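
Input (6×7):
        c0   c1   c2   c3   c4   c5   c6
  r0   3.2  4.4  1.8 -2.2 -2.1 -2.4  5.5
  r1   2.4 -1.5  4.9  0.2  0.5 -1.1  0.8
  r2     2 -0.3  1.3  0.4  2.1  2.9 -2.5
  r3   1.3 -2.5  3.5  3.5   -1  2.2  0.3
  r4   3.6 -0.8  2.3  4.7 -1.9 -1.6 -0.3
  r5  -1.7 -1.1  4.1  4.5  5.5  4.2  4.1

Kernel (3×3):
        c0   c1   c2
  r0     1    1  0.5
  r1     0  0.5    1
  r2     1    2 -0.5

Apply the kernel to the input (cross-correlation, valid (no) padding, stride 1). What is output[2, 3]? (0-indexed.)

7.35

The receptive field on the input at this output position is [0.4 2.1 2.9 / 3.5 -1 2.2 / 4.7 -1.9 -1.6]. Elementwise product with the kernel and sum: 0.4·1 + 2.1·1 + 2.9·0.5 + -1·0.5 + 2.2·1 + 4.7·1 + -1.9·2 + -1.6·-0.5.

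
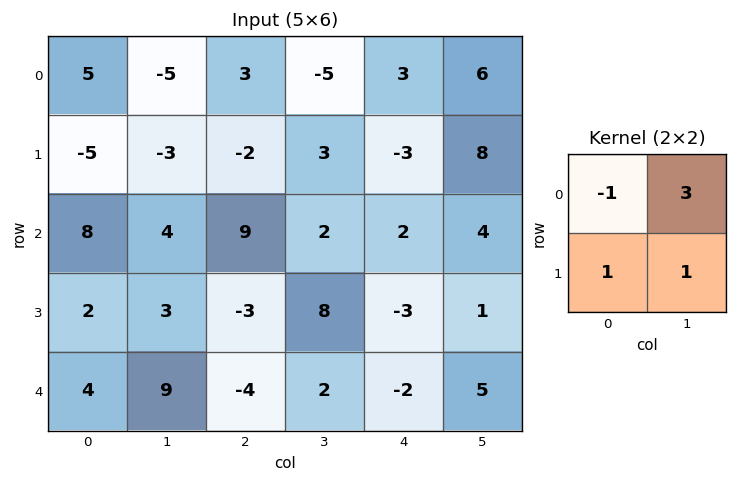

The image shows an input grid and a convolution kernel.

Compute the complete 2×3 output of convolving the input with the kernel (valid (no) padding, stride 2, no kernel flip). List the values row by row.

Output[0,0]: The receptive field on the input at this output position is [5 -5 / -5 -3]. Elementwise product with the kernel and sum: 5·-1 + -5·3 + -5·1 + -3·1.
Output[0,1]: The receptive field on the input at this output position is [3 -5 / -2 3]. Elementwise product with the kernel and sum: 3·-1 + -5·3 + -2·1 + 3·1.

-28 -17 20
9 2 8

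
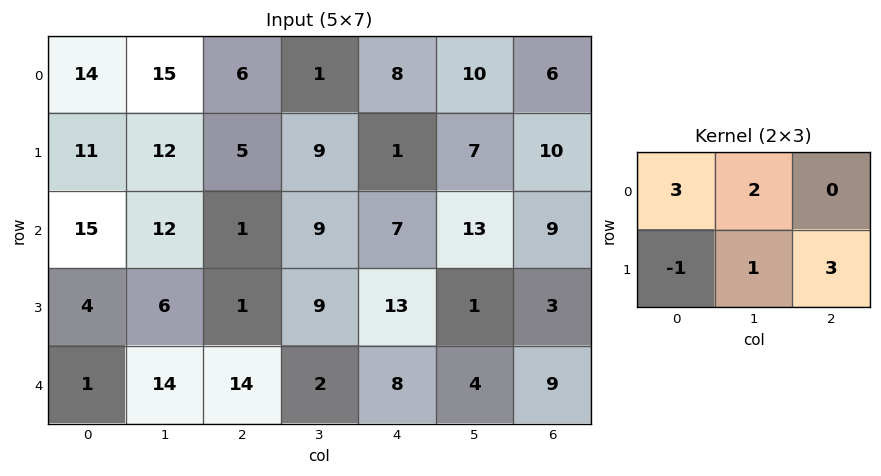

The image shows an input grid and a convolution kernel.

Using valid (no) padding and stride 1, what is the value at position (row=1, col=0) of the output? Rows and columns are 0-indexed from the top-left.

57

The receptive field on the input at this output position is [11 12 5 / 15 12 1]. Elementwise product with the kernel and sum: 11·3 + 12·2 + 15·-1 + 12·1 + 1·3.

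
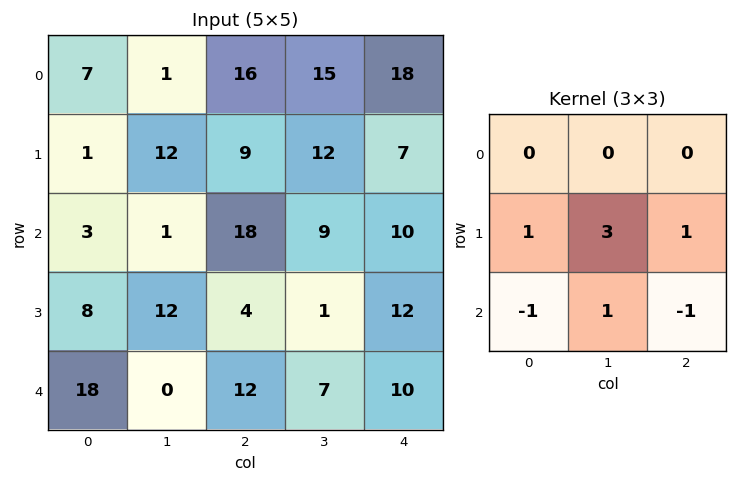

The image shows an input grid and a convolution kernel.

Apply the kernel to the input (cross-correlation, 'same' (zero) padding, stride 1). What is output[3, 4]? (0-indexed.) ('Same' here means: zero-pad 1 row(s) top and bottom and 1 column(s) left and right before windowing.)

The receptive field on the zero-padded input at this output position is [9 10 0 / 1 12 0 / 7 10 0]. Elementwise product with the kernel and sum: 1·1 + 12·3 + 0·1 + 7·-1 + 10·1 + 0·-1.

40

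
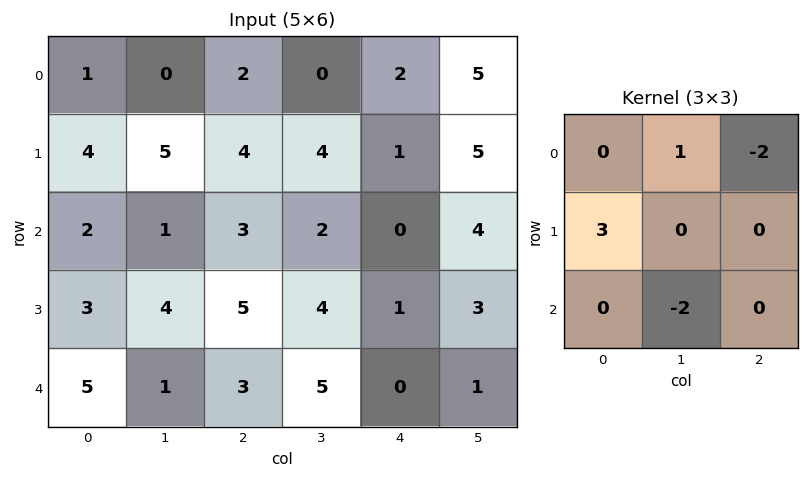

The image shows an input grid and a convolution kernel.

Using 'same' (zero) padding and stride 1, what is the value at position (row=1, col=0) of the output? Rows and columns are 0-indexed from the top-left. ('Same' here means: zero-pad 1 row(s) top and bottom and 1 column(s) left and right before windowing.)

-3

The receptive field on the zero-padded input at this output position is [0 1 0 / 0 4 5 / 0 2 1]. Elementwise product with the kernel and sum: 1·1 + 0·-2 + 0·3 + 2·-2.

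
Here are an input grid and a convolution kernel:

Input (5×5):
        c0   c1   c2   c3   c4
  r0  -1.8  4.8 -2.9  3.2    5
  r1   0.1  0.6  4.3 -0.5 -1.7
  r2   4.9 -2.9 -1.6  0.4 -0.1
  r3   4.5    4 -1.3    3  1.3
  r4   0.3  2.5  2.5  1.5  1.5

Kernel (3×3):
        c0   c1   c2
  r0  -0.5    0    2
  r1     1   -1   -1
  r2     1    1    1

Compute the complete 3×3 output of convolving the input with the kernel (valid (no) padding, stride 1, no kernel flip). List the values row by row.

-9.3 -3.3 16.65
25.15 2.7 -4.45
1.45 11.05 0.5

Output[0,0]: The receptive field on the input at this output position is [-1.8 4.8 -2.9 / 0.1 0.6 4.3 / 4.9 -2.9 -1.6]. Elementwise product with the kernel and sum: -1.8·-0.5 + -2.9·2 + 0.1·1 + 0.6·-1 + 4.3·-1 + 4.9·1 + -2.9·1 + -1.6·1.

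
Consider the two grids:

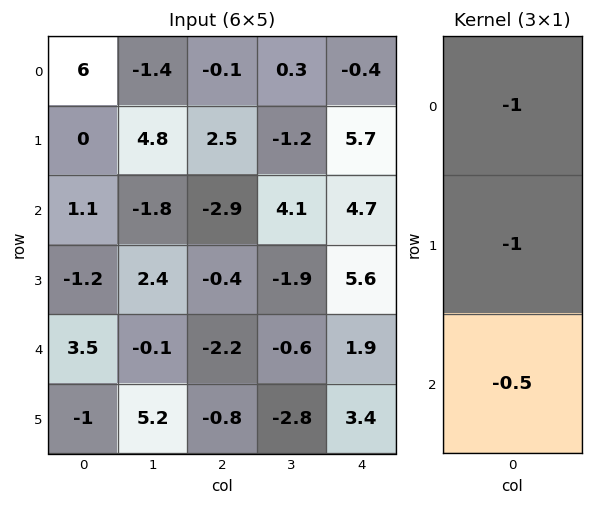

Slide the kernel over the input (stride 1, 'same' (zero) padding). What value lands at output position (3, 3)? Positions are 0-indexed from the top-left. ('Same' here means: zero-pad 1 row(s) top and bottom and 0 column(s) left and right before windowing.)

-1.9

The receptive field on the zero-padded input at this output position is [4.1 / -1.9 / -0.6]. Elementwise product with the kernel and sum: 4.1·-1 + -1.9·-1 + -0.6·-0.5.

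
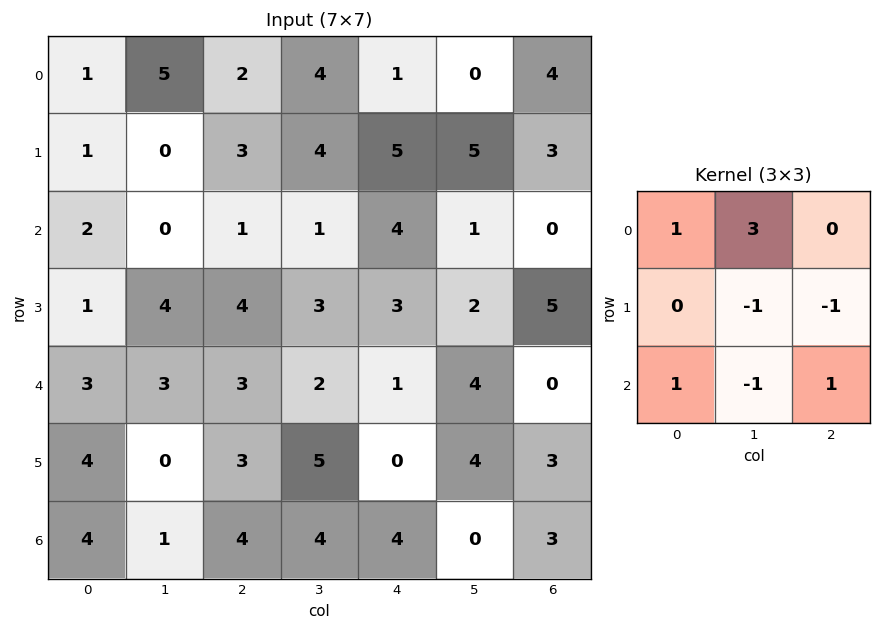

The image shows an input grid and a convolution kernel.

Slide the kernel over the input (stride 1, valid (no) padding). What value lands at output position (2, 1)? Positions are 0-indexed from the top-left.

-2

The receptive field on the input at this output position is [0 1 1 / 4 4 3 / 3 3 2]. Elementwise product with the kernel and sum: 0·1 + 1·3 + 4·-1 + 3·-1 + 3·1 + 3·-1 + 2·1.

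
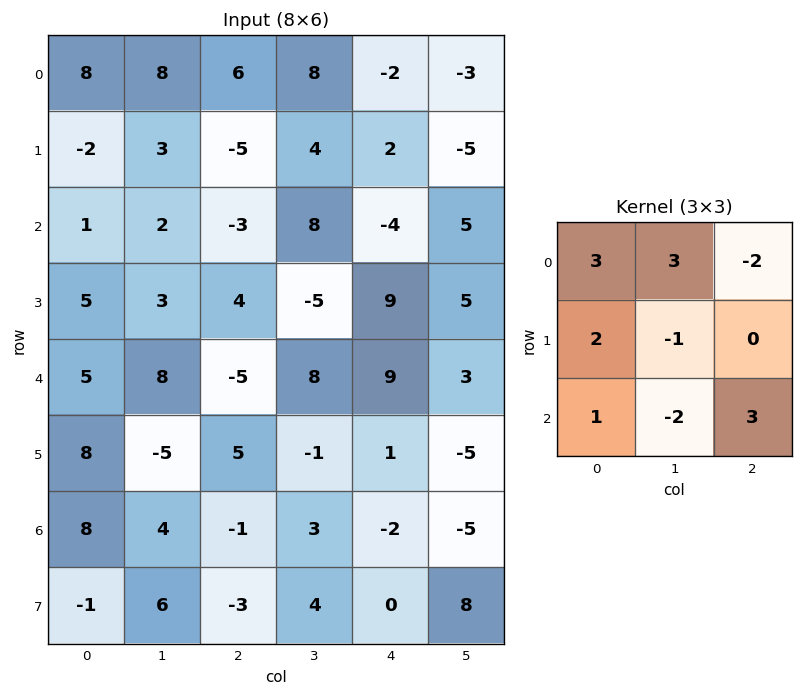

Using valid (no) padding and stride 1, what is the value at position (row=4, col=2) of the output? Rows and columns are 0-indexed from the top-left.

The receptive field on the input at this output position is [-5 8 9 / 5 -1 1 / -1 3 -2]. Elementwise product with the kernel and sum: -5·3 + 8·3 + 9·-2 + 5·2 + -1·-1 + -1·1 + 3·-2 + -2·3.

-11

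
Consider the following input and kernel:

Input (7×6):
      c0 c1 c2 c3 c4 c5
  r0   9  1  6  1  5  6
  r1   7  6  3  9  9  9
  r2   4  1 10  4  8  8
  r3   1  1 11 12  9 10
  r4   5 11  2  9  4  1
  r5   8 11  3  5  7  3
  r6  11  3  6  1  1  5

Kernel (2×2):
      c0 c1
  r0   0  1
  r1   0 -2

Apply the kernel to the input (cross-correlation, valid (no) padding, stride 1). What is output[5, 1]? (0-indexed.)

-9

The receptive field on the input at this output position is [11 3 / 3 6]. Elementwise product with the kernel and sum: 3·1 + 6·-2.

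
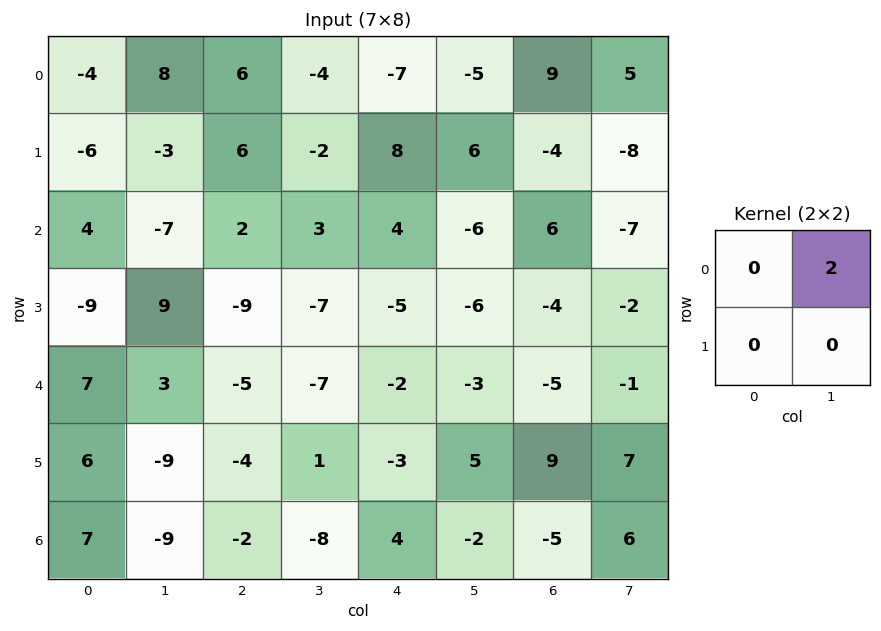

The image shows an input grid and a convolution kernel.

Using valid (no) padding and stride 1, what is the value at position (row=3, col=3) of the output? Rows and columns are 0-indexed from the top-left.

-10

The receptive field on the input at this output position is [-7 -5 / -7 -2]. Elementwise product with the kernel and sum: -5·2.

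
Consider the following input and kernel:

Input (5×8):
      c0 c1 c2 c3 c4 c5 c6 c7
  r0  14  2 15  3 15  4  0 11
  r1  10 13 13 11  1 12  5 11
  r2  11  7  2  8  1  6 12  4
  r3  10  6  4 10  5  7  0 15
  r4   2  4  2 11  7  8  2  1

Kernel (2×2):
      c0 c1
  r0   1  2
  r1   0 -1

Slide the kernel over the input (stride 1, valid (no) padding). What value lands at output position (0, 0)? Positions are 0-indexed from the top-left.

5

The receptive field on the input at this output position is [14 2 / 10 13]. Elementwise product with the kernel and sum: 14·1 + 2·2 + 13·-1.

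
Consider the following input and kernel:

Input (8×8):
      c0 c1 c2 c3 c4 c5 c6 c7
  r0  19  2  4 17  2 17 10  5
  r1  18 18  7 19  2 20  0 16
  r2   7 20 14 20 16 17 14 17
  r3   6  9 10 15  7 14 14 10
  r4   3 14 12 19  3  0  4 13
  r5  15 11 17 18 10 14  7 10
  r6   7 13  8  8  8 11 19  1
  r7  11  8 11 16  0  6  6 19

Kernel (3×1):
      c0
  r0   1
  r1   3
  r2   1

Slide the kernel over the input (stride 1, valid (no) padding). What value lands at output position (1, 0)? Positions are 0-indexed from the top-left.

The receptive field on the input at this output position is [18 / 7 / 6]. Elementwise product with the kernel and sum: 18·1 + 7·3 + 6·1.

45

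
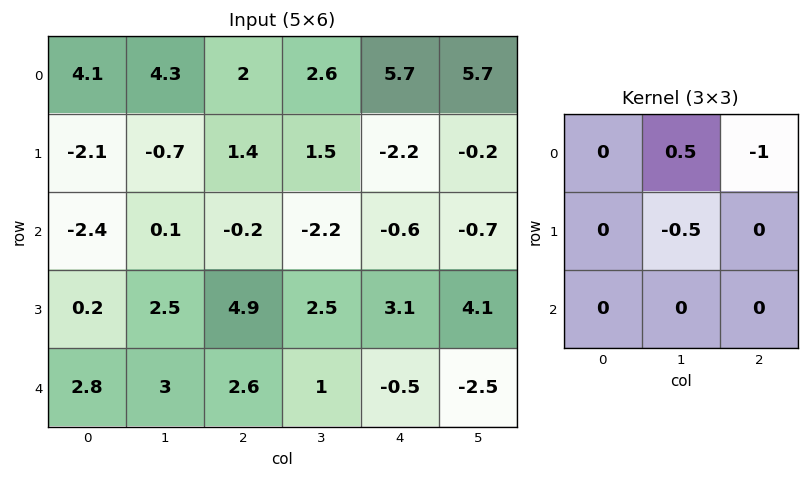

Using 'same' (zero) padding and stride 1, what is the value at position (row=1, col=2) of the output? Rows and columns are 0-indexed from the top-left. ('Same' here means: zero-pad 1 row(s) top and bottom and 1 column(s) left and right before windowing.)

-2.3

The receptive field on the zero-padded input at this output position is [4.3 2 2.6 / -0.7 1.4 1.5 / 0.1 -0.2 -2.2]. Elementwise product with the kernel and sum: 2·0.5 + 2.6·-1 + 1.4·-0.5.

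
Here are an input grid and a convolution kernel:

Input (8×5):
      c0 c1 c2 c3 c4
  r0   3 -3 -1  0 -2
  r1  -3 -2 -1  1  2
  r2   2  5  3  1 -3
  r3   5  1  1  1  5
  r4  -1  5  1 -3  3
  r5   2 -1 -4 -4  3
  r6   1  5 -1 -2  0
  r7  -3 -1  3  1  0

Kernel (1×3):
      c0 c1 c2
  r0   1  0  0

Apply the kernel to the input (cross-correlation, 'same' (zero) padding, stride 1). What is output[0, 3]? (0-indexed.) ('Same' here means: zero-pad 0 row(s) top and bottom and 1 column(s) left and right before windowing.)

The receptive field on the zero-padded input at this output position is [-1 0 -2]. Elementwise product with the kernel and sum: -1·1.

-1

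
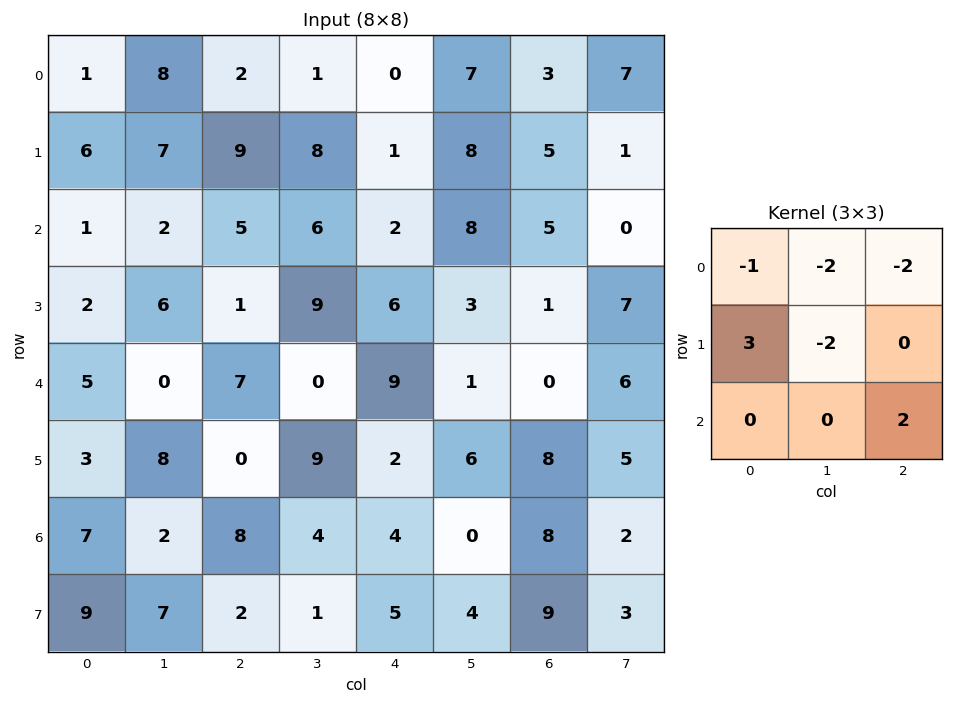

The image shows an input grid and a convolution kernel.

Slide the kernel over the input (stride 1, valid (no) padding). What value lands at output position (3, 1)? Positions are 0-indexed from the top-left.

The receptive field on the input at this output position is [6 1 9 / 0 7 0 / 8 0 9]. Elementwise product with the kernel and sum: 6·-1 + 1·-2 + 9·-2 + 0·3 + 7·-2 + 9·2.

-22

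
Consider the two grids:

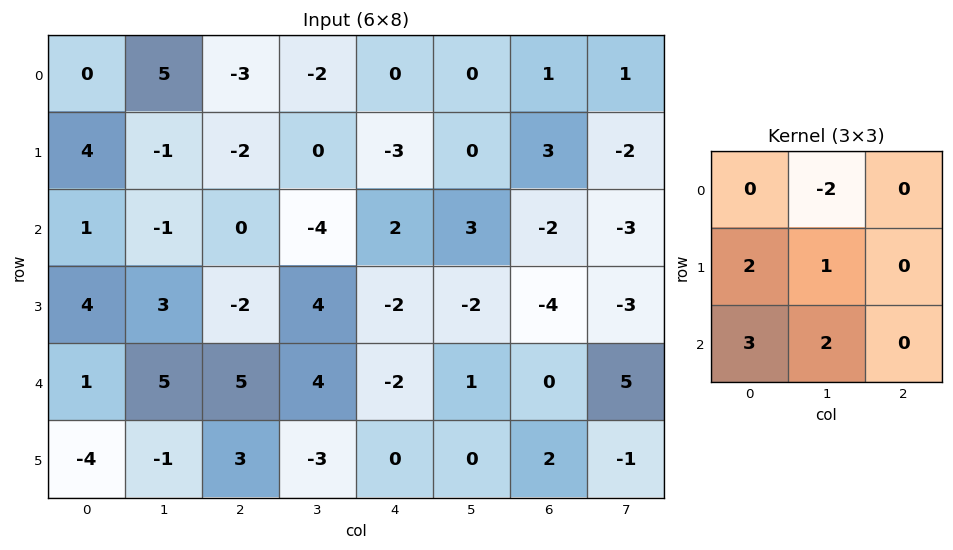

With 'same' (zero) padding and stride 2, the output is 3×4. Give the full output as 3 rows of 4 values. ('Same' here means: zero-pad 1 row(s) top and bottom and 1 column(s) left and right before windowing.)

Output[0,0]: The receptive field on the zero-padded input at this output position is [0 0 0 / 0 0 5 / 0 4 -1]. Elementwise product with the kernel and sum: 0·-2 + 0·2 + 0·1 + 0·3 + 4·2.

8 0 -10 7
1 7 8 -16
-15 22 1 14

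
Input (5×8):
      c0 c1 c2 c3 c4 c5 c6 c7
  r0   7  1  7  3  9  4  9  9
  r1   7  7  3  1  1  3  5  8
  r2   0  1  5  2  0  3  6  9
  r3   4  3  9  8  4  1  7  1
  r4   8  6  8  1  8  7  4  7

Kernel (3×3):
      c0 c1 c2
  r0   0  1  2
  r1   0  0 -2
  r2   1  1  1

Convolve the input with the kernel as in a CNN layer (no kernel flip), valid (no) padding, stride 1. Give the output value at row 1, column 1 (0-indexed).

The receptive field on the input at this output position is [7 3 1 / 1 5 2 / 3 9 8]. Elementwise product with the kernel and sum: 3·1 + 1·2 + 2·-2 + 3·1 + 9·1 + 8·1.

21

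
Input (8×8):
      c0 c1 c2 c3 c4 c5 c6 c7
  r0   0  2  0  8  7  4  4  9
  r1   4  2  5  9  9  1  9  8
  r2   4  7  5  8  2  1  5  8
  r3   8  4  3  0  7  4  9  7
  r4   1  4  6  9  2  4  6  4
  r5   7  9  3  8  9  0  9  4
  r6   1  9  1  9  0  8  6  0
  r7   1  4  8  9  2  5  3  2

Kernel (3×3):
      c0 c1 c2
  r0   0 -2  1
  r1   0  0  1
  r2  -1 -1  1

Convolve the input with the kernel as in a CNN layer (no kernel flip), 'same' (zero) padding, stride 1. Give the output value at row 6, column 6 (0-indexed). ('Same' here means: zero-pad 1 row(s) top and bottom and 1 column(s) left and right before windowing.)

-20

The receptive field on the zero-padded input at this output position is [0 9 4 / 8 6 0 / 5 3 2]. Elementwise product with the kernel and sum: 9·-2 + 4·1 + 0·1 + 5·-1 + 3·-1 + 2·1.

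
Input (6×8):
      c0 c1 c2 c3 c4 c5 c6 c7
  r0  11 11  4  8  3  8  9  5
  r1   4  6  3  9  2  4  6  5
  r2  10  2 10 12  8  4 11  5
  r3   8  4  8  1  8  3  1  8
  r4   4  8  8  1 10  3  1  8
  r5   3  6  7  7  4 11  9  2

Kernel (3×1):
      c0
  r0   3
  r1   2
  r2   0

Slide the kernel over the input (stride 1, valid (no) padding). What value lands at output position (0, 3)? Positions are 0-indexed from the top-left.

42

The receptive field on the input at this output position is [8 / 9 / 12]. Elementwise product with the kernel and sum: 8·3 + 9·2.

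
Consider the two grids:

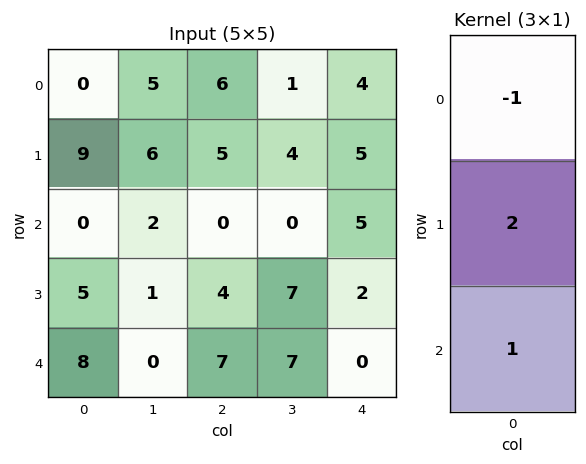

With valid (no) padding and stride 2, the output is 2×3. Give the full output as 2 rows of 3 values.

Output[0,0]: The receptive field on the input at this output position is [0 / 9 / 0]. Elementwise product with the kernel and sum: 0·-1 + 9·2 + 0·1.

18 4 11
18 15 -1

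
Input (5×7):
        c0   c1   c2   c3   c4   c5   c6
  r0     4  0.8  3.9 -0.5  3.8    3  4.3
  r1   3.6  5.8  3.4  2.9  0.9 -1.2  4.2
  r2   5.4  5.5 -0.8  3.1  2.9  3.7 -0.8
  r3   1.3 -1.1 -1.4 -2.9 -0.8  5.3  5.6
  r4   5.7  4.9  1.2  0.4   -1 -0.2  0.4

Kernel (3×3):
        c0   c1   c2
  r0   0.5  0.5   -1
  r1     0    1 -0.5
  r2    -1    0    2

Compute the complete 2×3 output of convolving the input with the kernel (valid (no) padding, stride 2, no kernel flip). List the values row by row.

-4.4 6.95 -8.7
2.55 -7.45 8.4

Output[0,0]: The receptive field on the input at this output position is [4 0.8 3.9 / 3.6 5.8 3.4 / 5.4 5.5 -0.8]. Elementwise product with the kernel and sum: 4·0.5 + 0.8·0.5 + 3.9·-1 + 5.8·1 + 3.4·-0.5 + 5.4·-1 + -0.8·2.
Output[0,1]: The receptive field on the input at this output position is [3.9 -0.5 3.8 / 3.4 2.9 0.9 / -0.8 3.1 2.9]. Elementwise product with the kernel and sum: 3.9·0.5 + -0.5·0.5 + 3.8·-1 + 2.9·1 + 0.9·-0.5 + -0.8·-1 + 2.9·2.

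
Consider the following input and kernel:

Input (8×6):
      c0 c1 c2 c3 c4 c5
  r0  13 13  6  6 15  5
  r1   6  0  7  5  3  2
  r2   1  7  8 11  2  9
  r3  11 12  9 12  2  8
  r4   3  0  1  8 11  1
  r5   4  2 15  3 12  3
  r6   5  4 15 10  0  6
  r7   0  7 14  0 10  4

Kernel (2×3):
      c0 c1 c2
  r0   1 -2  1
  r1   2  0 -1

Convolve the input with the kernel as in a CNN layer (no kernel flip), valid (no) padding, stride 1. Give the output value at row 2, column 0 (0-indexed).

The receptive field on the input at this output position is [1 7 8 / 11 12 9]. Elementwise product with the kernel and sum: 1·1 + 7·-2 + 8·1 + 11·2 + 9·-1.

8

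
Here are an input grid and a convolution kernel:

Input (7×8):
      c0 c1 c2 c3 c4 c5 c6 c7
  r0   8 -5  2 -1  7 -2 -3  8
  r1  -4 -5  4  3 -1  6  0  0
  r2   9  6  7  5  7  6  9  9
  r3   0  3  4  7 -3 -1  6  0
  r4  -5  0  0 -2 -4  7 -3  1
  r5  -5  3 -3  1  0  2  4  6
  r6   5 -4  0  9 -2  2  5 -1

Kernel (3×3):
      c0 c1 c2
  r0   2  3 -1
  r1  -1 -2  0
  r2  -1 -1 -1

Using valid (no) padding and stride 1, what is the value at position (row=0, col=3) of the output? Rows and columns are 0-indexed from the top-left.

2

The receptive field on the input at this output position is [-1 7 -2 / 3 -1 6 / 5 7 6]. Elementwise product with the kernel and sum: -1·2 + 7·3 + -2·-1 + 3·-1 + -1·-2 + 5·-1 + 7·-1 + 6·-1.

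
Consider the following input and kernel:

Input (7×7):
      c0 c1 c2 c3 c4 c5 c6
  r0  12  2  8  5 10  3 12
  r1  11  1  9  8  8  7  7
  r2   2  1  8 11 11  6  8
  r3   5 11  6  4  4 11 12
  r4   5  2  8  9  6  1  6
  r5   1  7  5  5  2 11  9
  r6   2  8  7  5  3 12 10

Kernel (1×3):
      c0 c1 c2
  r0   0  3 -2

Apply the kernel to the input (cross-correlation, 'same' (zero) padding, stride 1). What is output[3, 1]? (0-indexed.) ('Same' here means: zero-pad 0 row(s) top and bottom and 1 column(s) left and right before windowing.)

The receptive field on the zero-padded input at this output position is [5 11 6]. Elementwise product with the kernel and sum: 11·3 + 6·-2.

21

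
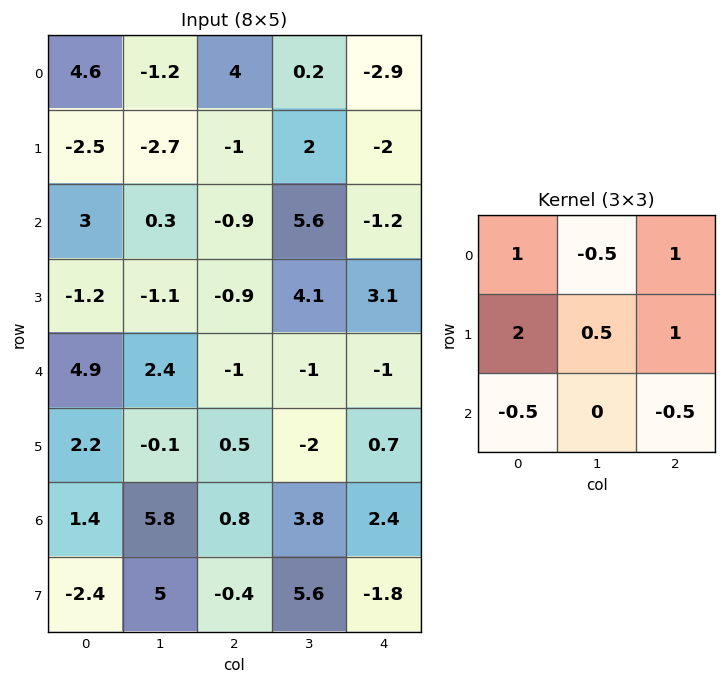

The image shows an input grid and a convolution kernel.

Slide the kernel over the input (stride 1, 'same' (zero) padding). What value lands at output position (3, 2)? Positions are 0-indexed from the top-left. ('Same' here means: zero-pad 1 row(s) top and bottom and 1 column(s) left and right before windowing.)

The receptive field on the zero-padded input at this output position is [0.3 -0.9 5.6 / -1.1 -0.9 4.1 / 2.4 -1 -1]. Elementwise product with the kernel and sum: 0.3·1 + -0.9·-0.5 + 5.6·1 + -1.1·2 + -0.9·0.5 + 4.1·1 + 2.4·-0.5 + -1·-0.5.

7.1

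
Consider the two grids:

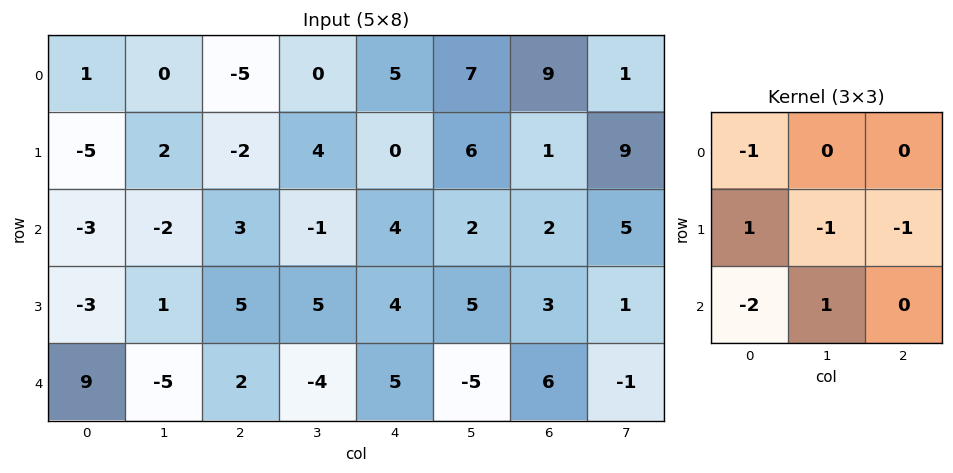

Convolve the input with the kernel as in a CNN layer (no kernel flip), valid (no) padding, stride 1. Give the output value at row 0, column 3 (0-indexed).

The receptive field on the input at this output position is [0 5 7 / 4 0 6 / -1 4 2]. Elementwise product with the kernel and sum: 0·-1 + 4·1 + 0·-1 + 6·-1 + -1·-2 + 4·1.

4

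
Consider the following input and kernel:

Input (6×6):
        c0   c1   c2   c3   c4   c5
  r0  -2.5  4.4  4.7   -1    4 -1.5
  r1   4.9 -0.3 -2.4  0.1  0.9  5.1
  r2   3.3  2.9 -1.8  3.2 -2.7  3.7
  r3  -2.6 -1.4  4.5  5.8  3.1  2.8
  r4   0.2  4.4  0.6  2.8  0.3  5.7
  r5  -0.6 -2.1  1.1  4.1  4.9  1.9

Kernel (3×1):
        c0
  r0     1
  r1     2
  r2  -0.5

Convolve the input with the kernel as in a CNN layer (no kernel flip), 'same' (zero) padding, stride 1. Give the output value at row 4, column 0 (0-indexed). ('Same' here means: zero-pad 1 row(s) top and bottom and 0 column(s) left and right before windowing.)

The receptive field on the zero-padded input at this output position is [-2.6 / 0.2 / -0.6]. Elementwise product with the kernel and sum: -2.6·1 + 0.2·2 + -0.6·-0.5.

-1.9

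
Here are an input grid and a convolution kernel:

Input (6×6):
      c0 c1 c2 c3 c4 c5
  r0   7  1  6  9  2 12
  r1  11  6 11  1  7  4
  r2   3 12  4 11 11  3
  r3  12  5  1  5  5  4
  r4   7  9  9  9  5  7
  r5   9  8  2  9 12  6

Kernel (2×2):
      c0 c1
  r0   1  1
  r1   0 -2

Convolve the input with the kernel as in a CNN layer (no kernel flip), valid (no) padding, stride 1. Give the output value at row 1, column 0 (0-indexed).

-7

The receptive field on the input at this output position is [11 6 / 3 12]. Elementwise product with the kernel and sum: 11·1 + 6·1 + 12·-2.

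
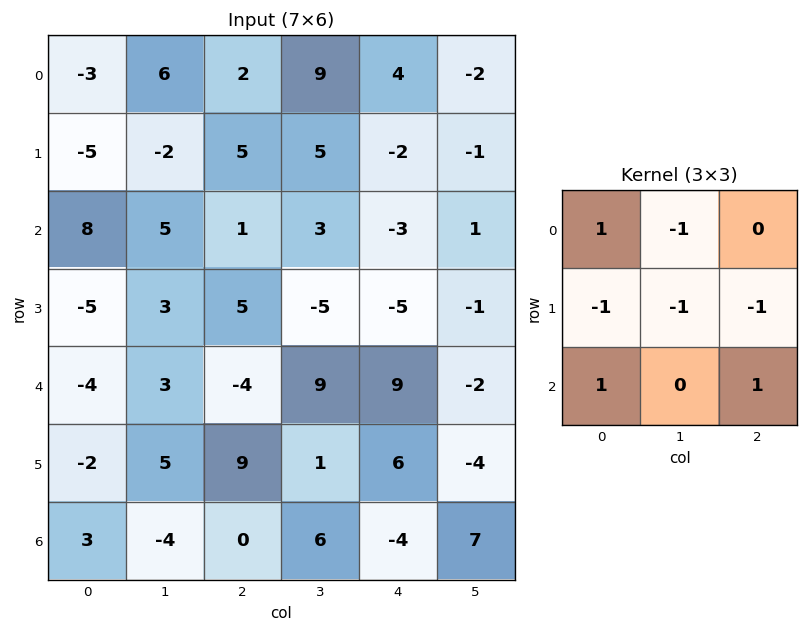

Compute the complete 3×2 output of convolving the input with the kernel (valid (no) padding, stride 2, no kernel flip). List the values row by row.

2 -17
-8 8
-16 -33

Output[0,0]: The receptive field on the input at this output position is [-3 6 2 / -5 -2 5 / 8 5 1]. Elementwise product with the kernel and sum: -3·1 + 6·-1 + -5·-1 + -2·-1 + 5·-1 + 8·1 + 1·1.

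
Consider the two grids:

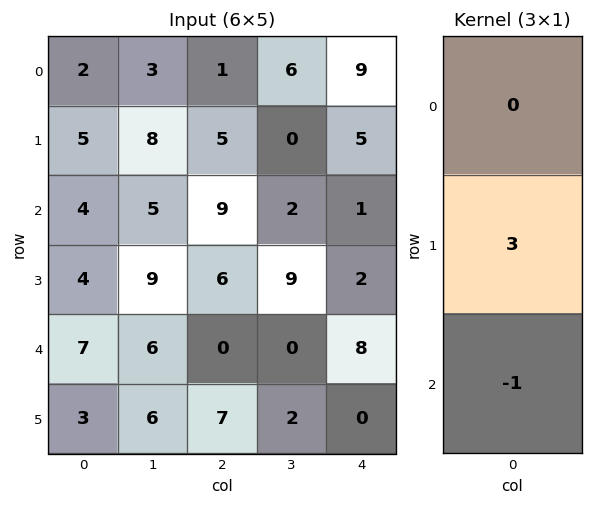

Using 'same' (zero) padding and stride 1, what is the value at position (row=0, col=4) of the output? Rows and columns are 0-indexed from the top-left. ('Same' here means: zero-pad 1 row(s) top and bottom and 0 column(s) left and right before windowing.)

The receptive field on the zero-padded input at this output position is [0 / 9 / 5]. Elementwise product with the kernel and sum: 9·3 + 5·-1.

22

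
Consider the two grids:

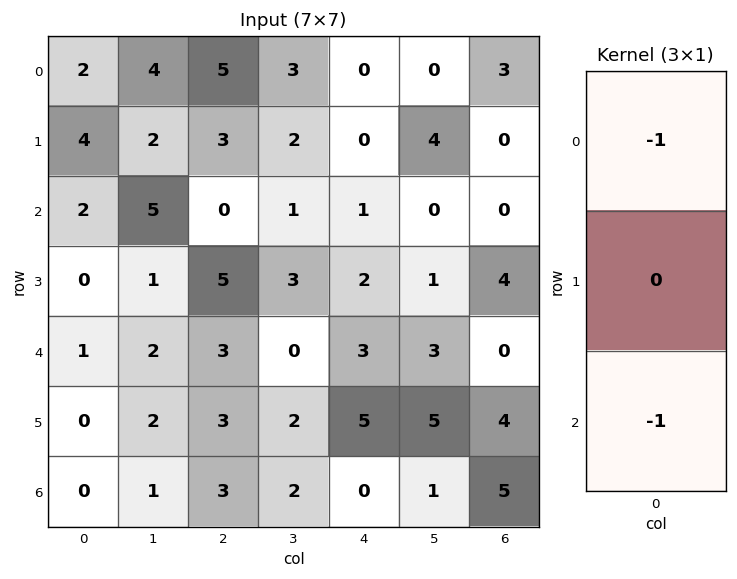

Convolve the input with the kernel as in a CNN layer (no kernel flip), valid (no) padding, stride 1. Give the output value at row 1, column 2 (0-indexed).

-8

The receptive field on the input at this output position is [3 / 0 / 5]. Elementwise product with the kernel and sum: 3·-1 + 5·-1.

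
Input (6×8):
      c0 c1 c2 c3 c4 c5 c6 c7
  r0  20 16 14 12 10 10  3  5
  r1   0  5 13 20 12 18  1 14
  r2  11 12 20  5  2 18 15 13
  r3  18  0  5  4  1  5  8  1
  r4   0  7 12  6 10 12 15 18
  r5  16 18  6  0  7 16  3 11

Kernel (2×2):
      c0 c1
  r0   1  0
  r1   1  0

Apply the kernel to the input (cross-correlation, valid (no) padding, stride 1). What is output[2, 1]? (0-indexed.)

The receptive field on the input at this output position is [12 20 / 0 5]. Elementwise product with the kernel and sum: 12·1 + 0·1.

12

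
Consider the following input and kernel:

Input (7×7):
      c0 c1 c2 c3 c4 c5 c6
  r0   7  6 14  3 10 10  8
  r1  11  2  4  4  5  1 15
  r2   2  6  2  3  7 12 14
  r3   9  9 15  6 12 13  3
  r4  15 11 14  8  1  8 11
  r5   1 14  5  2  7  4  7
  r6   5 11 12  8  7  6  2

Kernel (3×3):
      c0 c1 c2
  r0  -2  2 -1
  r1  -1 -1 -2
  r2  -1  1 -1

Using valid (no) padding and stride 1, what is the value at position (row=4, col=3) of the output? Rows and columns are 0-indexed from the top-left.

-46

The receptive field on the input at this output position is [8 1 8 / 2 7 4 / 8 7 6]. Elementwise product with the kernel and sum: 8·-2 + 1·2 + 8·-1 + 2·-1 + 7·-1 + 4·-2 + 8·-1 + 7·1 + 6·-1.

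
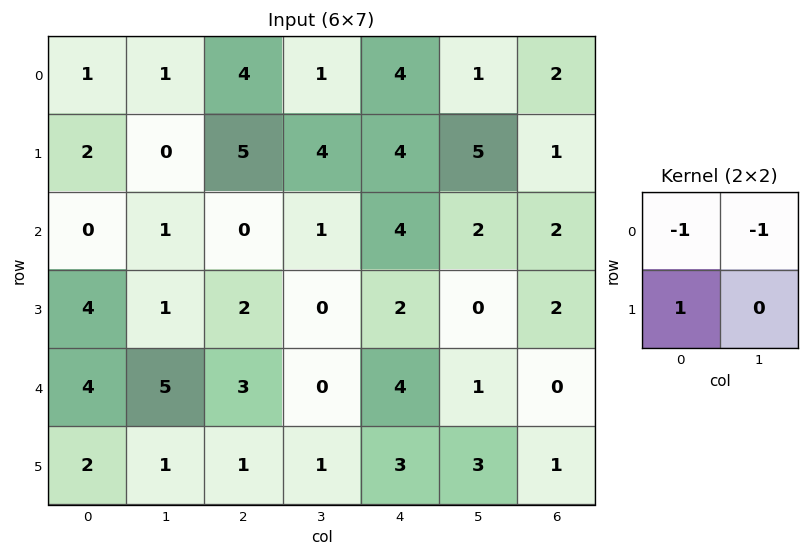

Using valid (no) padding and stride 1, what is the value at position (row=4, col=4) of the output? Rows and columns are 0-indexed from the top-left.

The receptive field on the input at this output position is [4 1 / 3 3]. Elementwise product with the kernel and sum: 4·-1 + 1·-1 + 3·1.

-2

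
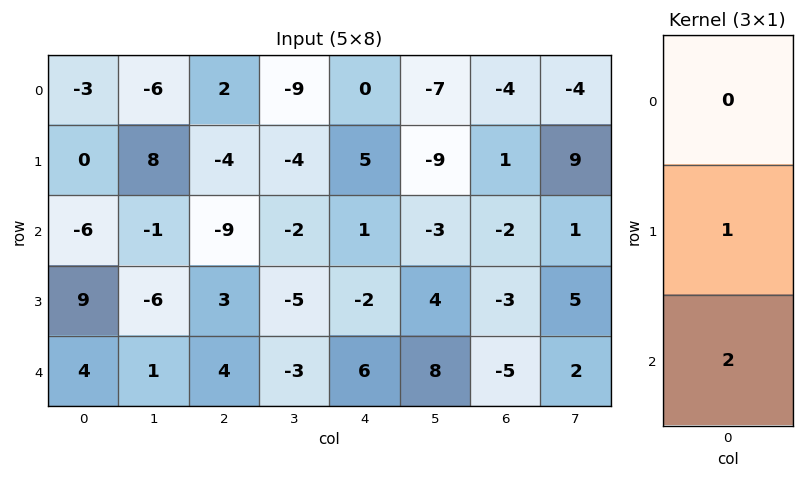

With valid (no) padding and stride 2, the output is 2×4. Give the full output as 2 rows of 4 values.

Output[0,0]: The receptive field on the input at this output position is [-3 / 0 / -6]. Elementwise product with the kernel and sum: 0·1 + -6·2.
Output[0,1]: The receptive field on the input at this output position is [2 / -4 / -9]. Elementwise product with the kernel and sum: -4·1 + -9·2.

-12 -22 7 -3
17 11 10 -13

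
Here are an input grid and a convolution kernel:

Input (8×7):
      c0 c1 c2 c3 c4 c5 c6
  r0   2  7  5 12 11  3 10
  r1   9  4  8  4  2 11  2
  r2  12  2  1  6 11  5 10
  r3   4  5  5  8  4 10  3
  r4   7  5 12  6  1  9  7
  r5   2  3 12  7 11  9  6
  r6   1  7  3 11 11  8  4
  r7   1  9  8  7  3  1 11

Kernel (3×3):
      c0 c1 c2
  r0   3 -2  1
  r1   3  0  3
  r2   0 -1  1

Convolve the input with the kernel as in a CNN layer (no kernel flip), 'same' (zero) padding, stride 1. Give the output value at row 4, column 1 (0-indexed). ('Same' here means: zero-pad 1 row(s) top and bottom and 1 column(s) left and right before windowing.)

73

The receptive field on the zero-padded input at this output position is [4 5 5 / 7 5 12 / 2 3 12]. Elementwise product with the kernel and sum: 4·3 + 5·-2 + 5·1 + 7·3 + 12·3 + 3·-1 + 12·1.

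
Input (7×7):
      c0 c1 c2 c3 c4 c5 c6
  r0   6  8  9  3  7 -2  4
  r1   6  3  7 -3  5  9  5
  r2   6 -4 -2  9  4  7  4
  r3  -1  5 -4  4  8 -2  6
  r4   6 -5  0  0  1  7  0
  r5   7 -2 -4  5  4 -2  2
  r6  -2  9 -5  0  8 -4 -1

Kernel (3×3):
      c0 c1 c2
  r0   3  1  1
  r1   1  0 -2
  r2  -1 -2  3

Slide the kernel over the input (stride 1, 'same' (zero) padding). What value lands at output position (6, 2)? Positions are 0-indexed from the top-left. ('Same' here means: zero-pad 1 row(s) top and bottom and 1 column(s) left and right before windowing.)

The receptive field on the zero-padded input at this output position is [-2 -4 5 / 9 -5 0 / 0 0 0]. Elementwise product with the kernel and sum: -2·3 + -4·1 + 5·1 + 9·1 + 0·-2 + 0·-1 + 0·-2 + 0·3.

4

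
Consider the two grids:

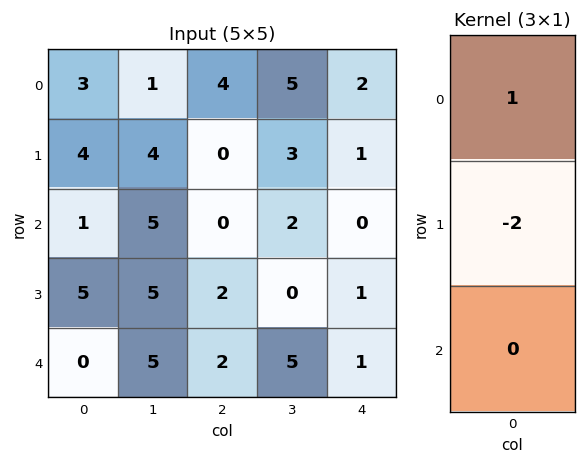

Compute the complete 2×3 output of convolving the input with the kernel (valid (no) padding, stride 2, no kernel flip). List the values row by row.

-5 4 0
-9 -4 -2

Output[0,0]: The receptive field on the input at this output position is [3 / 4 / 1]. Elementwise product with the kernel and sum: 3·1 + 4·-2.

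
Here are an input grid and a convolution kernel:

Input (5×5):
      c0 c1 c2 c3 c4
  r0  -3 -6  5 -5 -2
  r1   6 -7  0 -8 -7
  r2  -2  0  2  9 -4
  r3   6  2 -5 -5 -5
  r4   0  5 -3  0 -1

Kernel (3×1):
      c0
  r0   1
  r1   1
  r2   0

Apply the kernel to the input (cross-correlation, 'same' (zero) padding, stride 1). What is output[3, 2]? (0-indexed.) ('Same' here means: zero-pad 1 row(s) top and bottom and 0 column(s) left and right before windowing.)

-3

The receptive field on the zero-padded input at this output position is [2 / -5 / -3]. Elementwise product with the kernel and sum: 2·1 + -5·1.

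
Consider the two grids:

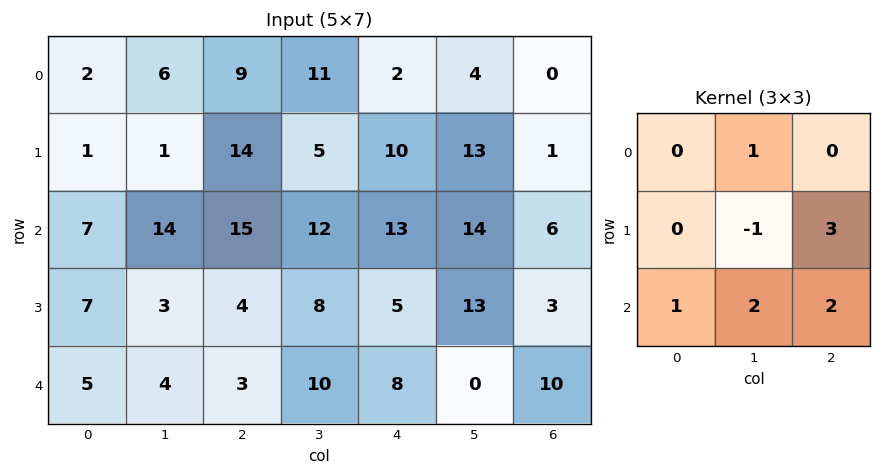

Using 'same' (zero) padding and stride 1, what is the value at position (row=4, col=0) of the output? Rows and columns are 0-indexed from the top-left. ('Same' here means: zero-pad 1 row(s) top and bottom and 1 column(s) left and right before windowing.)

14

The receptive field on the zero-padded input at this output position is [0 7 3 / 0 5 4 / 0 0 0]. Elementwise product with the kernel and sum: 7·1 + 5·-1 + 4·3 + 0·1 + 0·2 + 0·2.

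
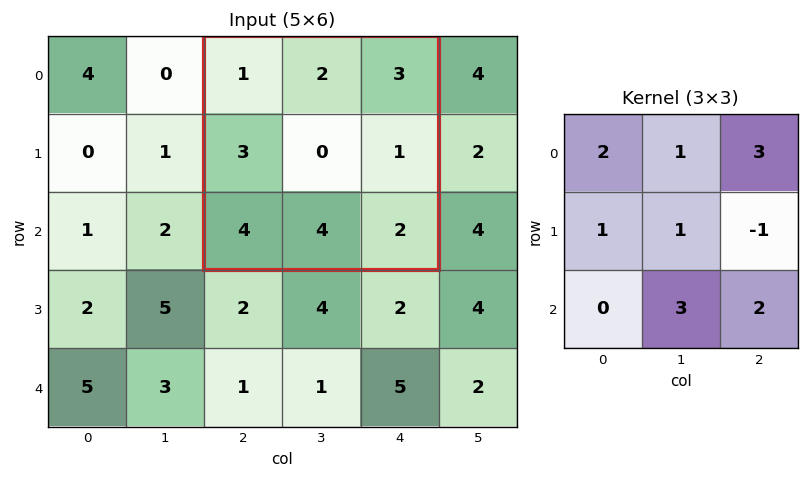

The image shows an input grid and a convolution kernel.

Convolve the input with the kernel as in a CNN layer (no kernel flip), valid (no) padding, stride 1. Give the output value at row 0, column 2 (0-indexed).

The receptive field on the input at this output position is [1 2 3 / 3 0 1 / 4 4 2]. Elementwise product with the kernel and sum: 1·2 + 2·1 + 3·3 + 3·1 + 0·1 + 1·-1 + 4·3 + 2·2.

31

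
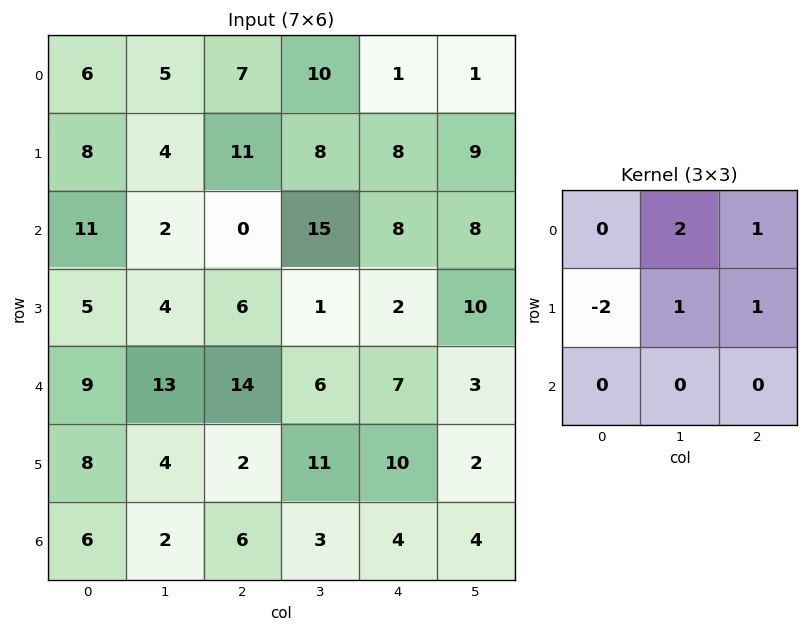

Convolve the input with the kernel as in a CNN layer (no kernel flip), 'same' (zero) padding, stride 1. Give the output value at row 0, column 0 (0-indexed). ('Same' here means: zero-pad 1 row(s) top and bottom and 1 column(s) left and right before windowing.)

The receptive field on the zero-padded input at this output position is [0 0 0 / 0 6 5 / 0 8 4]. Elementwise product with the kernel and sum: 0·2 + 0·1 + 0·-2 + 6·1 + 5·1.

11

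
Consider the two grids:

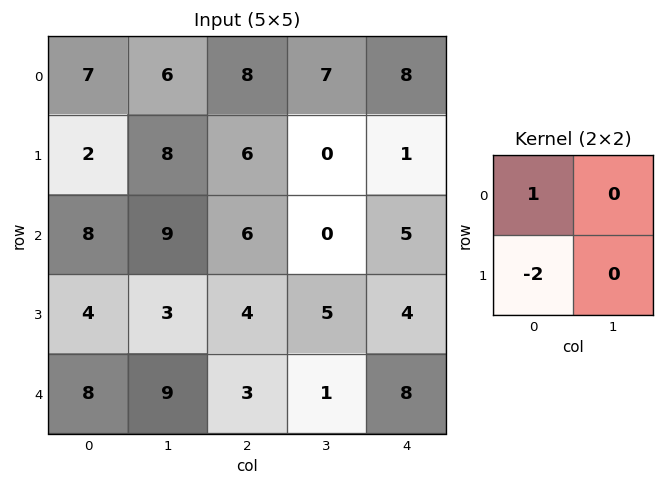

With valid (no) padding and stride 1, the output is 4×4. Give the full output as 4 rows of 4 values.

Output[0,0]: The receptive field on the input at this output position is [7 6 / 2 8]. Elementwise product with the kernel and sum: 7·1 + 2·-2.

3 -10 -4 7
-14 -10 -6 0
0 3 -2 -10
-12 -15 -2 3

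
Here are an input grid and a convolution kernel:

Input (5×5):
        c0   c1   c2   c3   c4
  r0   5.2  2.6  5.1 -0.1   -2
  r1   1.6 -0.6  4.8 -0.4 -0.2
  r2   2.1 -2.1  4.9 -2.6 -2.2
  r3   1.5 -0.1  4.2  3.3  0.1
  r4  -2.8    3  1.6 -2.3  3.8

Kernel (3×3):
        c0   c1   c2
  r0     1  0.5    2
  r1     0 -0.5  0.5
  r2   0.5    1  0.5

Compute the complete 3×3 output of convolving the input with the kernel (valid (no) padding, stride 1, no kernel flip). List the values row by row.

20.8 4.9 -0.1
17.15 3.05 9.85
15.4 -3.35 -2

Output[0,0]: The receptive field on the input at this output position is [5.2 2.6 5.1 / 1.6 -0.6 4.8 / 2.1 -2.1 4.9]. Elementwise product with the kernel and sum: 5.2·1 + 2.6·0.5 + 5.1·2 + -0.6·-0.5 + 4.8·0.5 + 2.1·0.5 + -2.1·1 + 4.9·0.5.
Output[0,1]: The receptive field on the input at this output position is [2.6 5.1 -0.1 / -0.6 4.8 -0.4 / -2.1 4.9 -2.6]. Elementwise product with the kernel and sum: 2.6·1 + 5.1·0.5 + -0.1·2 + 4.8·-0.5 + -0.4·0.5 + -2.1·0.5 + 4.9·1 + -2.6·0.5.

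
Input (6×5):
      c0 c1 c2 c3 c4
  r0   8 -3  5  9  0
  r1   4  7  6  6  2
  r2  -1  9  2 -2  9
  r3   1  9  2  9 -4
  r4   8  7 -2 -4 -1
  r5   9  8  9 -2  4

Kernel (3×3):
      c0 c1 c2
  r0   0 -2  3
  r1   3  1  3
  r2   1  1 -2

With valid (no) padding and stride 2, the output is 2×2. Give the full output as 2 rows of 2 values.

Output[0,0]: The receptive field on the input at this output position is [8 -3 5 / 4 7 6 / -1 9 2]. Elementwise product with the kernel and sum: -3·-2 + 5·3 + 4·3 + 7·1 + 6·3 + -1·1 + 9·1 + 2·-2.

62 -6
25 30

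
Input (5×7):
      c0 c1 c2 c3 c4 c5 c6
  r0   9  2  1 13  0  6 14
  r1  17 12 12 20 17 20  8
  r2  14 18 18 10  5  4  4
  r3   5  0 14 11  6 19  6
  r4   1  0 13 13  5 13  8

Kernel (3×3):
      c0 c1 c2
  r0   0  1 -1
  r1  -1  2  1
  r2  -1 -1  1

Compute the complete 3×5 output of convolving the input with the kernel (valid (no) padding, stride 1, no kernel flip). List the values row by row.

Output[0,0]: The receptive field on the input at this output position is [9 2 1 / 17 12 12 / 14 18 18]. Elementwise product with the kernel and sum: 2·1 + 1·-1 + 17·-1 + 12·2 + 12·1 + 14·-1 + 18·-1 + 18·1.

6 -6 35 17 18
49 17 -9 3 0
21 47 -2 16 28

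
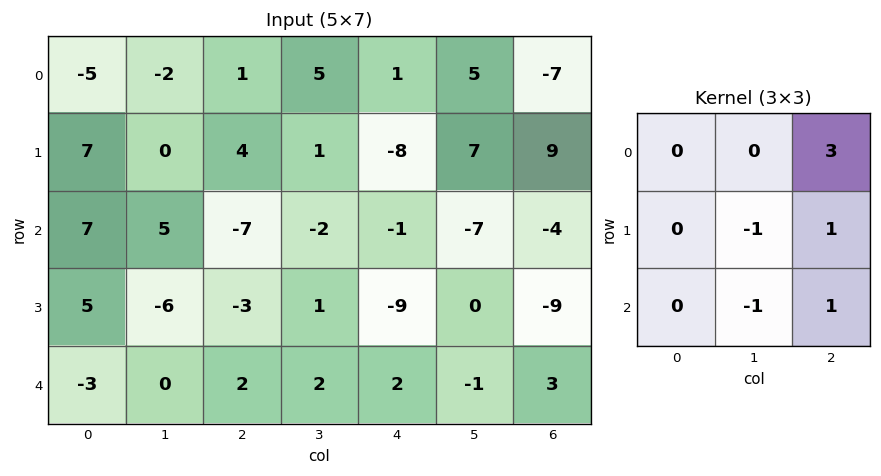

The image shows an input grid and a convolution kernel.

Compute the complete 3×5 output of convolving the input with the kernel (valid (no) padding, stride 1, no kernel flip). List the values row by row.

-5 17 -5 24 -16
3 12 -33 24 21
-16 -2 -13 -15 -17

Output[0,0]: The receptive field on the input at this output position is [-5 -2 1 / 7 0 4 / 7 5 -7]. Elementwise product with the kernel and sum: 1·3 + 0·-1 + 4·1 + 5·-1 + -7·1.
Output[0,1]: The receptive field on the input at this output position is [-2 1 5 / 0 4 1 / 5 -7 -2]. Elementwise product with the kernel and sum: 5·3 + 4·-1 + 1·1 + -7·-1 + -2·1.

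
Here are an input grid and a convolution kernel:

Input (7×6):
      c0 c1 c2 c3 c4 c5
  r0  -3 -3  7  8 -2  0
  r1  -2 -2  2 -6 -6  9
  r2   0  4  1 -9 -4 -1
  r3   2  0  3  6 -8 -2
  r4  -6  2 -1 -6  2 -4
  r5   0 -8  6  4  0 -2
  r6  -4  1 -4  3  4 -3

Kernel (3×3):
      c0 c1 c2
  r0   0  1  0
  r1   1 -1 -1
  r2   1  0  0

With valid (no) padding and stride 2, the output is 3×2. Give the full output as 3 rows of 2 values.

Output[0,0]: The receptive field on the input at this output position is [-3 -3 7 / -2 -2 2 / 0 4 1]. Elementwise product with the kernel and sum: -3·1 + -2·1 + -2·-1 + 2·-1 + 0·1.

-5 23
-3 -5
0 -8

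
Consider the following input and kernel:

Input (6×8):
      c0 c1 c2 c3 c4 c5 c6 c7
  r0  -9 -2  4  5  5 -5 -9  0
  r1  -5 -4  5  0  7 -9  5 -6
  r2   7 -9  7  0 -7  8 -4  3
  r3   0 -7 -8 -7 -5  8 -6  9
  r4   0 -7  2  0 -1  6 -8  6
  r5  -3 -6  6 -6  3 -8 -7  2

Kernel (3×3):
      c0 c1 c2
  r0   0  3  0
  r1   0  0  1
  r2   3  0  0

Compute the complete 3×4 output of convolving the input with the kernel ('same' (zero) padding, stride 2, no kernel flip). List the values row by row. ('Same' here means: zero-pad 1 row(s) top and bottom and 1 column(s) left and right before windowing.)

Output[0,0]: The receptive field on the zero-padded input at this output position is [0 0 0 / 0 -9 -2 / 0 -5 -4]. Elementwise product with the kernel and sum: 0·3 + -2·1 + 0·3.

-2 -7 -5 -27
-24 -6 8 42
-7 -42 -27 -36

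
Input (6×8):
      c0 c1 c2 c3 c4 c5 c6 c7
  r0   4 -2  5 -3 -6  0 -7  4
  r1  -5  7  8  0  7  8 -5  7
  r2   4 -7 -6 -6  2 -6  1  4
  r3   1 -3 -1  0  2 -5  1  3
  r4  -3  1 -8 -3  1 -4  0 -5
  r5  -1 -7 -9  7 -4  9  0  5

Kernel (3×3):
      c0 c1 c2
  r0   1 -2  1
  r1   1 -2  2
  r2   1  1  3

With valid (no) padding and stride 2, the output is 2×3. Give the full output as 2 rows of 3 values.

-11 21 -33
-9 3 26

Output[0,0]: The receptive field on the input at this output position is [4 -2 5 / -5 7 8 / 4 -7 -6]. Elementwise product with the kernel and sum: 4·1 + -2·-2 + 5·1 + -5·1 + 7·-2 + 8·2 + 4·1 + -7·1 + -6·3.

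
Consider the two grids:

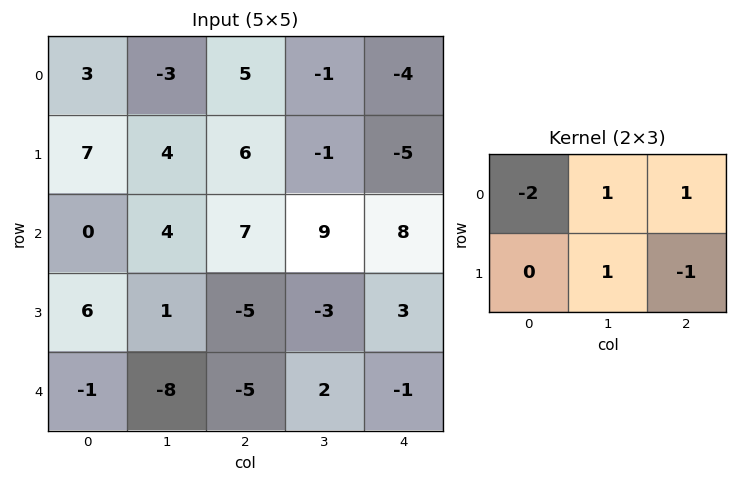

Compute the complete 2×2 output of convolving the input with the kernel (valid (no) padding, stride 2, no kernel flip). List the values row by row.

-6 -11
17 -3

Output[0,0]: The receptive field on the input at this output position is [3 -3 5 / 7 4 6]. Elementwise product with the kernel and sum: 3·-2 + -3·1 + 5·1 + 4·1 + 6·-1.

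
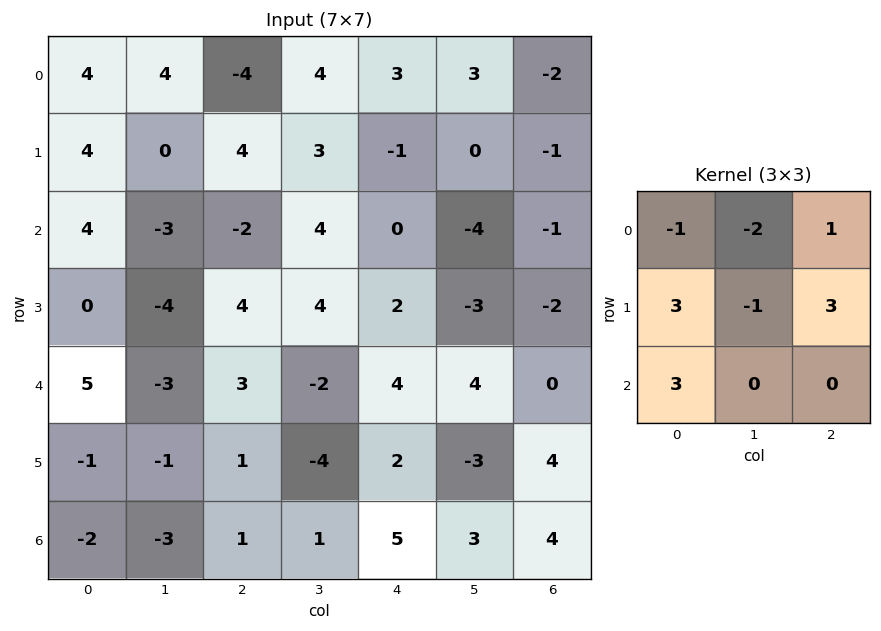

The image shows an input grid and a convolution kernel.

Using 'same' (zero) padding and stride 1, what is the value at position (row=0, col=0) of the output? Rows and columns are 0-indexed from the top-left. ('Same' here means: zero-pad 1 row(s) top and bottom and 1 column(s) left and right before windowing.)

8

The receptive field on the zero-padded input at this output position is [0 0 0 / 0 4 4 / 0 4 0]. Elementwise product with the kernel and sum: 0·-1 + 0·-2 + 0·1 + 0·3 + 4·-1 + 4·3 + 0·3.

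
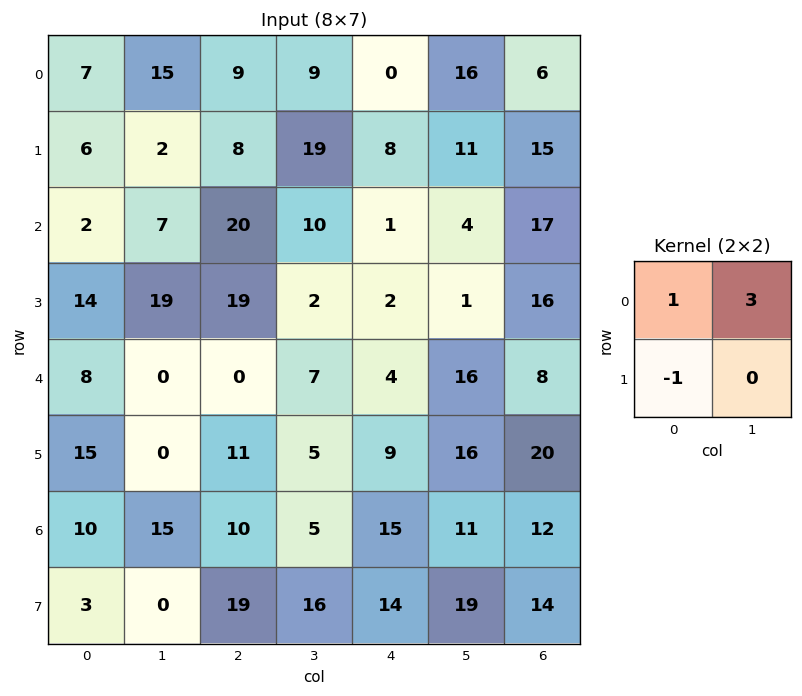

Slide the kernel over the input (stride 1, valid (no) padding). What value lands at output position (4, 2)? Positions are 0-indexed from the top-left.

The receptive field on the input at this output position is [0 7 / 11 5]. Elementwise product with the kernel and sum: 0·1 + 7·3 + 11·-1.

10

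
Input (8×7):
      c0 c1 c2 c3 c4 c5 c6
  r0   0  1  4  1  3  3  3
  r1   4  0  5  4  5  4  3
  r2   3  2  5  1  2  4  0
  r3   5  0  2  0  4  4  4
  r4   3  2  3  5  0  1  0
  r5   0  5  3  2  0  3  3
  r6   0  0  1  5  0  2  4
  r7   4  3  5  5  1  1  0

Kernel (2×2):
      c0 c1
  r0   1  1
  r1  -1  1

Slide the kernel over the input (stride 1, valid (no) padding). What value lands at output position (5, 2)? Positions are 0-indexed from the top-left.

The receptive field on the input at this output position is [3 2 / 1 5]. Elementwise product with the kernel and sum: 3·1 + 2·1 + 1·-1 + 5·1.

9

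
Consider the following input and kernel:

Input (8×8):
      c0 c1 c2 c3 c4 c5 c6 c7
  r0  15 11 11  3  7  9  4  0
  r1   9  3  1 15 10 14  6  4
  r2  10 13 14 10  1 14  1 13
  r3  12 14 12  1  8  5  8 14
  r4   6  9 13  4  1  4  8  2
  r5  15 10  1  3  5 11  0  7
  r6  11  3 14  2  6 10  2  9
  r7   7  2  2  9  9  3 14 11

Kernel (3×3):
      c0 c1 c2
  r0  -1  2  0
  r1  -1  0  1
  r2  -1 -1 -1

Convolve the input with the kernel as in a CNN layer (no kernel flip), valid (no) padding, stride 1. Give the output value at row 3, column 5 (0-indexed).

The receptive field on the input at this output position is [5 8 14 / 4 8 2 / 11 0 7]. Elementwise product with the kernel and sum: 5·-1 + 8·2 + 4·-1 + 2·1 + 11·-1 + 0·-1 + 7·-1.

-9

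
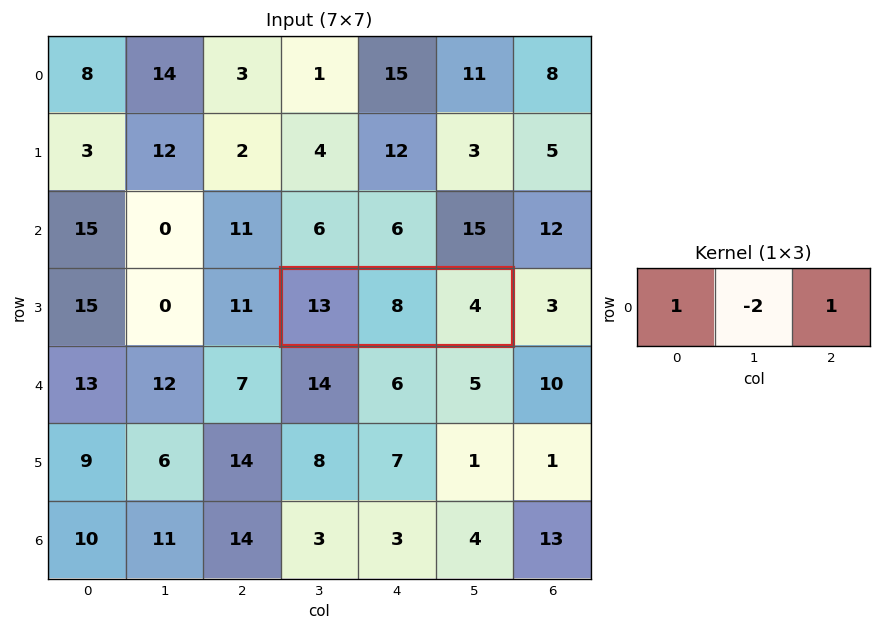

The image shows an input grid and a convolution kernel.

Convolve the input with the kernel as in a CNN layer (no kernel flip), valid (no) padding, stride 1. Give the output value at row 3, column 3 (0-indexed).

1

The receptive field on the input at this output position is [13 8 4]. Elementwise product with the kernel and sum: 13·1 + 8·-2 + 4·1.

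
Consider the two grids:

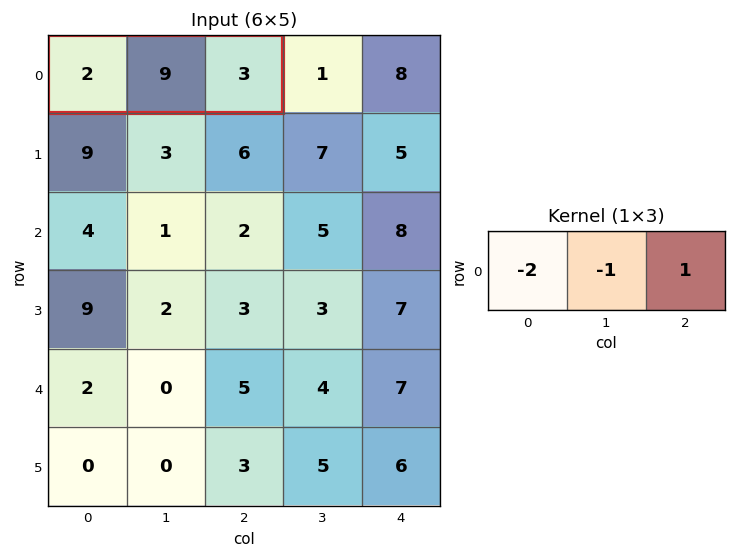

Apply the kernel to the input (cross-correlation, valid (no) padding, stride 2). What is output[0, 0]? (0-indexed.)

-10

The receptive field on the input at this output position is [2 9 3]. Elementwise product with the kernel and sum: 2·-2 + 9·-1 + 3·1.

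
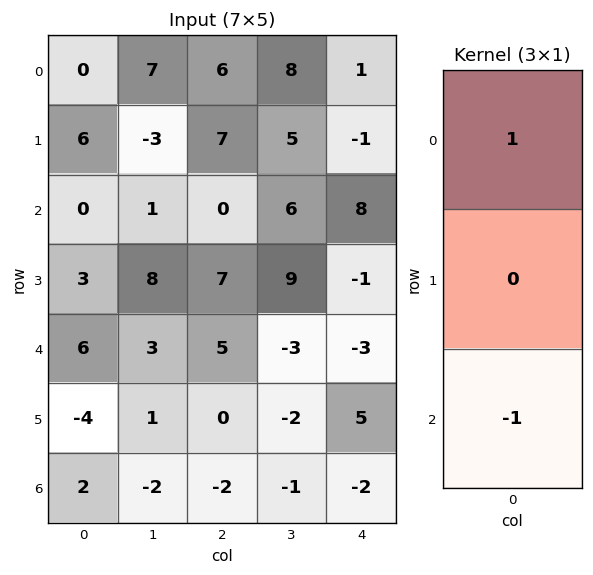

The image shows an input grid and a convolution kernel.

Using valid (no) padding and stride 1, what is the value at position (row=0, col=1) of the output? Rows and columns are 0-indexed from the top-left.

The receptive field on the input at this output position is [7 / -3 / 1]. Elementwise product with the kernel and sum: 7·1 + 1·-1.

6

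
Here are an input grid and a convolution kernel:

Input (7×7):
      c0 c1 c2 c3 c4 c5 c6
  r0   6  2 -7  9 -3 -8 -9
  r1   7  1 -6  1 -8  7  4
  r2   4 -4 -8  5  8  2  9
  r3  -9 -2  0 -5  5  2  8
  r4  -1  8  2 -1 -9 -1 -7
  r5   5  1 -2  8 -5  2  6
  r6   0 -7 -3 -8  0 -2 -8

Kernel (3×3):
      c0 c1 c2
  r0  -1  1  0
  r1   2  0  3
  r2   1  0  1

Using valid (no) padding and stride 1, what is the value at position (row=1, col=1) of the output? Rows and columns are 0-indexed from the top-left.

The receptive field on the input at this output position is [1 -6 1 / -4 -8 5 / -2 0 -5]. Elementwise product with the kernel and sum: 1·-1 + -6·1 + -4·2 + 5·3 + -2·1 + -5·1.

-7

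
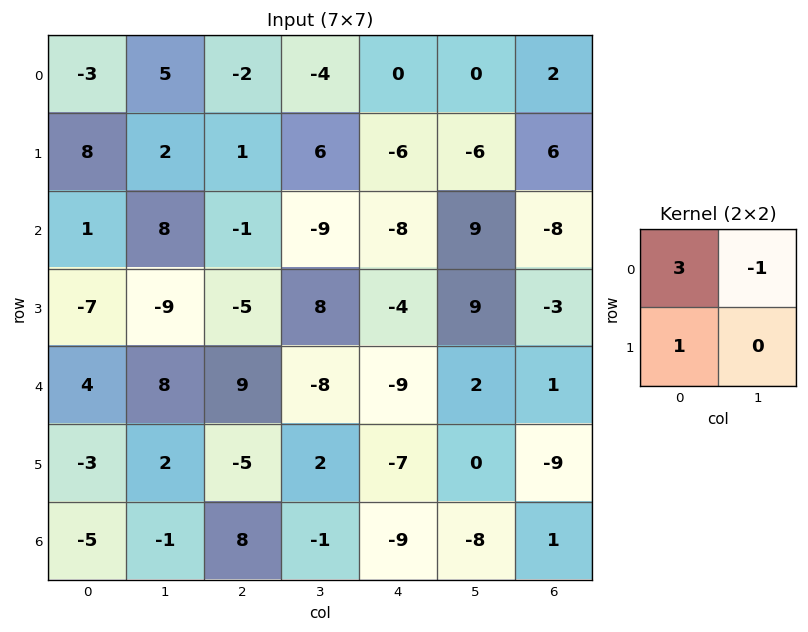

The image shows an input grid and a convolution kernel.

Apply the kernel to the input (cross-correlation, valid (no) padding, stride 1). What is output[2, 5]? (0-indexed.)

44

The receptive field on the input at this output position is [9 -8 / 9 -3]. Elementwise product with the kernel and sum: 9·3 + -8·-1 + 9·1.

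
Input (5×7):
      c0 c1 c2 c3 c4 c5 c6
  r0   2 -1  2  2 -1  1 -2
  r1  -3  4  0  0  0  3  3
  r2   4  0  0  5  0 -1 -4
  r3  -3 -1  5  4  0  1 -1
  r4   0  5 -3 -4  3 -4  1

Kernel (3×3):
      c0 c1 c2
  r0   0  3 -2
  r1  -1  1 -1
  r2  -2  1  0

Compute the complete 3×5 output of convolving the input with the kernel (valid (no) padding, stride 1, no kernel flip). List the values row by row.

Output[0,0]: The receptive field on the input at this output position is [2 -1 2 / -3 4 0 / 4 0 0]. Elementwise product with the kernel and sum: -1·3 + 2·-2 + -3·-1 + 4·1 + 0·-1 + 4·-2 + 0·1.
Output[0,1]: The receptive field on the input at this output position is [-1 2 2 / 4 0 0 / 0 0 5]. Elementwise product with the kernel and sum: 2·3 + 2·-2 + 4·-1 + 0·1 + 0·-1 + 0·-2 + 0·1.

-8 -2 13 -18 6
13 2 -1 -18 7
2 -21 16 8 -3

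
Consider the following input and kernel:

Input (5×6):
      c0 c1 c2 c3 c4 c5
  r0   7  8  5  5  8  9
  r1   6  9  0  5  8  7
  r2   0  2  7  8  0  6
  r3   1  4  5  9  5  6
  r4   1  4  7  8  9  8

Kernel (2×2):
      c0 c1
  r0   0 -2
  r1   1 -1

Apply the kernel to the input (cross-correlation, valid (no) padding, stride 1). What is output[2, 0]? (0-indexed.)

The receptive field on the input at this output position is [0 2 / 1 4]. Elementwise product with the kernel and sum: 2·-2 + 1·1 + 4·-1.

-7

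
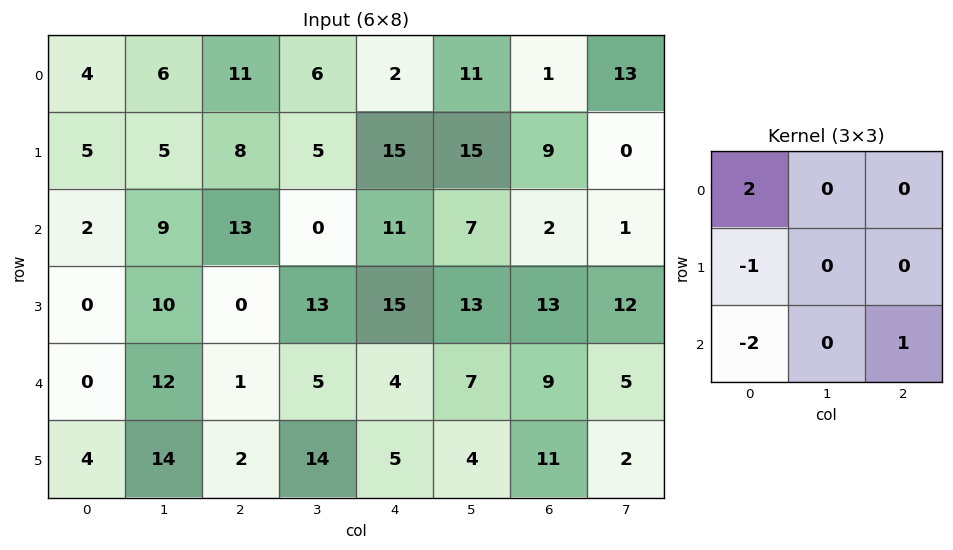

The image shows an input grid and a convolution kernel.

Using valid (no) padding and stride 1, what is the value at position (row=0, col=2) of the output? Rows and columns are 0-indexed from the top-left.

-1

The receptive field on the input at this output position is [11 6 2 / 8 5 15 / 13 0 11]. Elementwise product with the kernel and sum: 11·2 + 8·-1 + 13·-2 + 11·1.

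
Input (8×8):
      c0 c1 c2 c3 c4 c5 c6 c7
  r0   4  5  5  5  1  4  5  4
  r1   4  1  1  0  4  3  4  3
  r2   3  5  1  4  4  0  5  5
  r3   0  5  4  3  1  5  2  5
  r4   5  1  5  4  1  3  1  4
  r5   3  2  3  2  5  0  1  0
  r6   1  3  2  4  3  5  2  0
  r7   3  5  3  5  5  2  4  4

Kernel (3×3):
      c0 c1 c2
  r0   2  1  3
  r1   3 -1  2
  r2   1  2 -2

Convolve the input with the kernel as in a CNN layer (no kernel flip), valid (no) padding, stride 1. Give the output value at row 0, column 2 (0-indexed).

The receptive field on the input at this output position is [5 5 1 / 1 0 4 / 1 4 4]. Elementwise product with the kernel and sum: 5·2 + 5·1 + 1·3 + 1·3 + 0·-1 + 4·2 + 1·1 + 4·2 + 4·-2.

30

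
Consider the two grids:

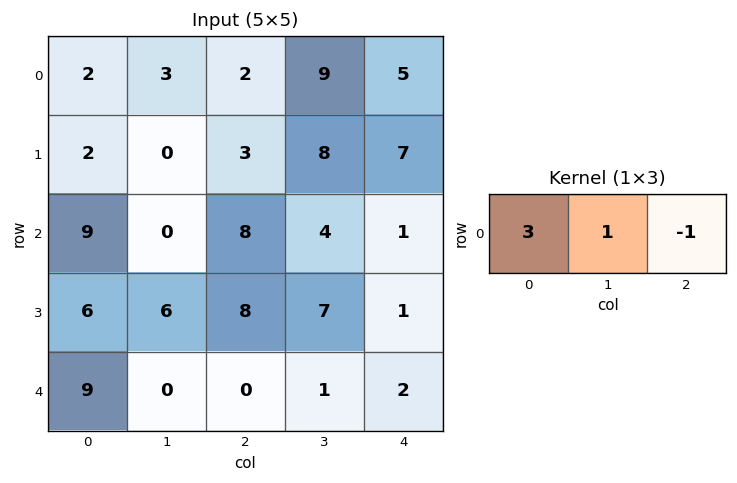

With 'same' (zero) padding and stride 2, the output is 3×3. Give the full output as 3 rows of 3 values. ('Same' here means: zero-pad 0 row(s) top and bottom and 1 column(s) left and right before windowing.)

Output[0,0]: The receptive field on the zero-padded input at this output position is [0 2 3]. Elementwise product with the kernel and sum: 0·3 + 2·1 + 3·-1.

-1 2 32
9 4 13
9 -1 5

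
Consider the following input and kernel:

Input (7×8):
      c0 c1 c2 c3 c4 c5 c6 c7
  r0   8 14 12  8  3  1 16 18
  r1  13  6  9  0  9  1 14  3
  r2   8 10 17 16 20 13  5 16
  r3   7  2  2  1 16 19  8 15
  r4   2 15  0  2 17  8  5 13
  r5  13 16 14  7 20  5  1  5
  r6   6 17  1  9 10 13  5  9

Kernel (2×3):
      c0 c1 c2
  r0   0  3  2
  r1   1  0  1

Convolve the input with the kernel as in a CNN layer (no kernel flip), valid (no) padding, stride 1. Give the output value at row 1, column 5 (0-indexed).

77

The receptive field on the input at this output position is [1 14 3 / 13 5 16]. Elementwise product with the kernel and sum: 14·3 + 3·2 + 13·1 + 16·1.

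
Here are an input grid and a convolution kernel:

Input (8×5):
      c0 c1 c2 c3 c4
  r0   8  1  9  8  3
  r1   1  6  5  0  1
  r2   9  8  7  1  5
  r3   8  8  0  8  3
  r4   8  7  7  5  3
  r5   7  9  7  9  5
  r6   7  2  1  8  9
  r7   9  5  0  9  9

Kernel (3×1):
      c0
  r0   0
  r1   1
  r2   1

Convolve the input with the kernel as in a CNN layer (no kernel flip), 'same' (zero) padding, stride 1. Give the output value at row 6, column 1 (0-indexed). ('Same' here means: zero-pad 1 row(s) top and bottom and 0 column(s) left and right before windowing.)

The receptive field on the zero-padded input at this output position is [9 / 2 / 5]. Elementwise product with the kernel and sum: 2·1 + 5·1.

7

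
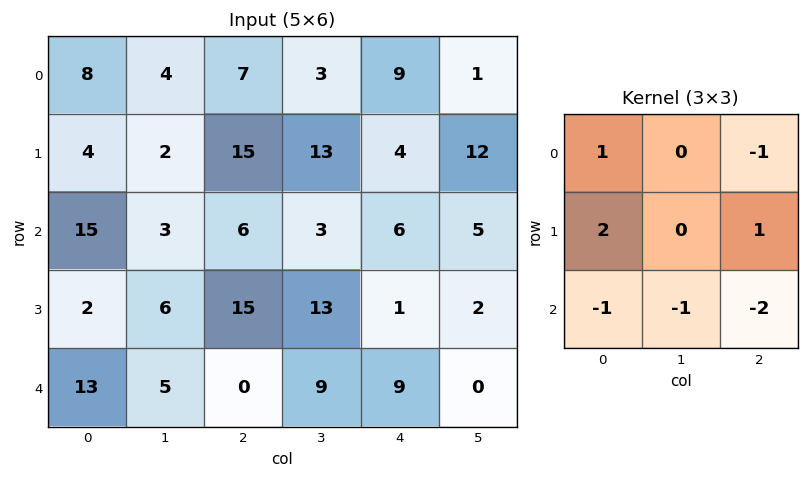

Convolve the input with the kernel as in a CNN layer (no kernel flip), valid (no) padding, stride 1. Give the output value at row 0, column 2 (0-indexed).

11

The receptive field on the input at this output position is [7 3 9 / 15 13 4 / 6 3 6]. Elementwise product with the kernel and sum: 7·1 + 9·-1 + 15·2 + 4·1 + 6·-1 + 3·-1 + 6·-2.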